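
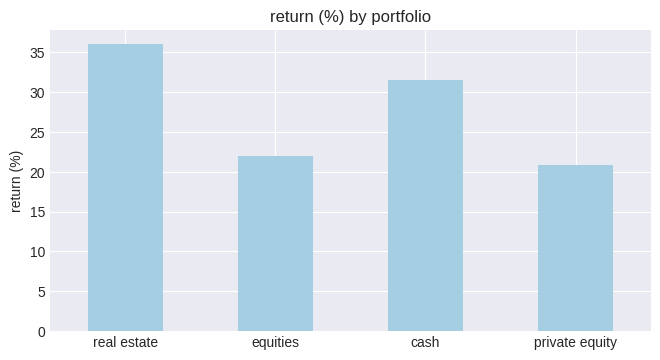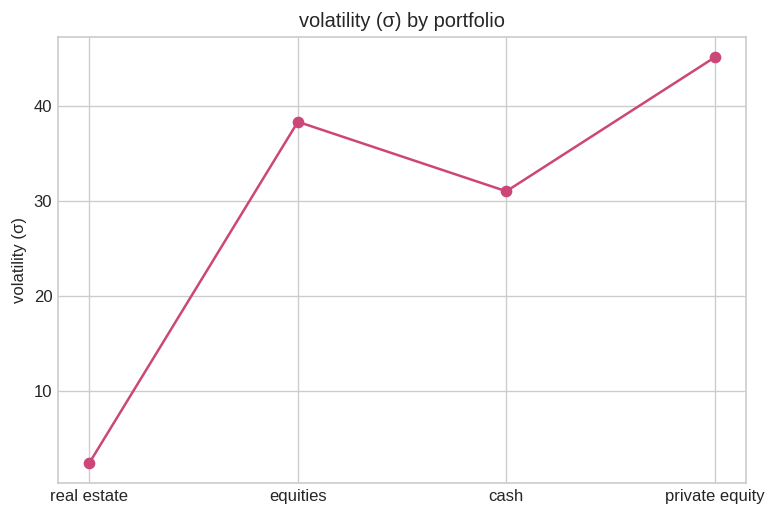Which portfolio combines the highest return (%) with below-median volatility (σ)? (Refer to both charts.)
Chart 2 median volatility (σ) ≈ 35; below-median portfolios: real estate, cash. Among those, real estate has the highest return (%) (≈ 35).

real estate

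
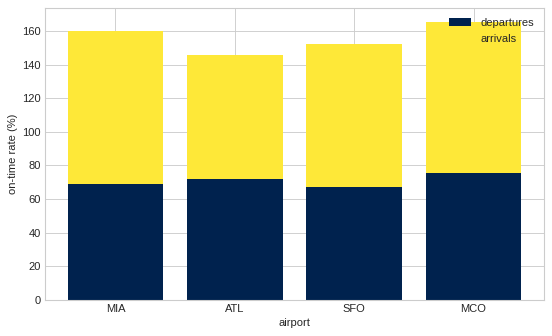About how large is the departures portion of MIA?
≈ 60

departures top ≈ 60, bottom ≈ 0; segment ≈ 60.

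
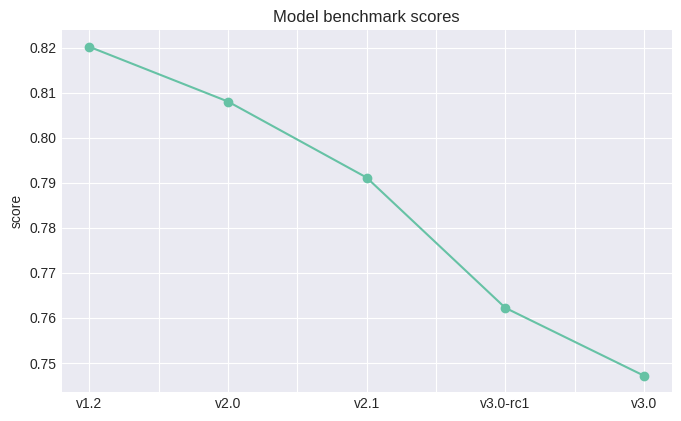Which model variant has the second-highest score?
Top 3: v1.2 ≈ 0.82, v2.0 ≈ 0.81, v2.1 ≈ 0.79.

v2.0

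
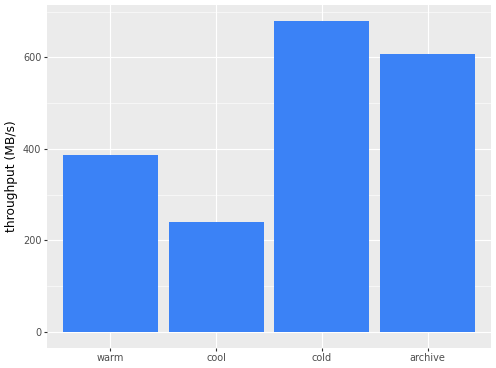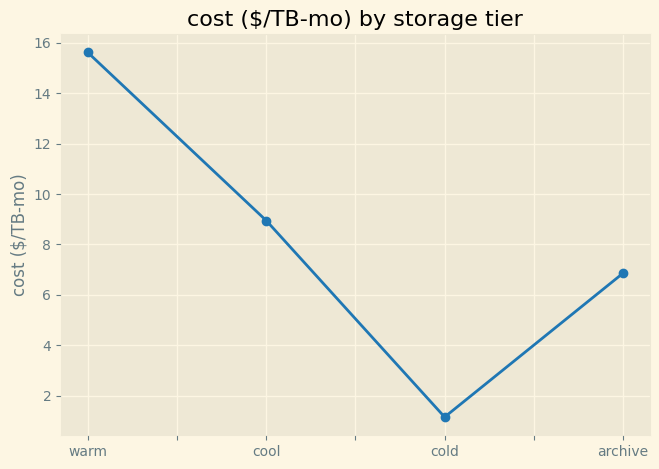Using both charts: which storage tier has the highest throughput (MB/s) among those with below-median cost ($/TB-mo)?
Chart 2 median cost ($/TB-mo) ≈ 8; below-median storage tiers: cold, archive. Among those, cold has the highest throughput (MB/s) (≈ 700).

cold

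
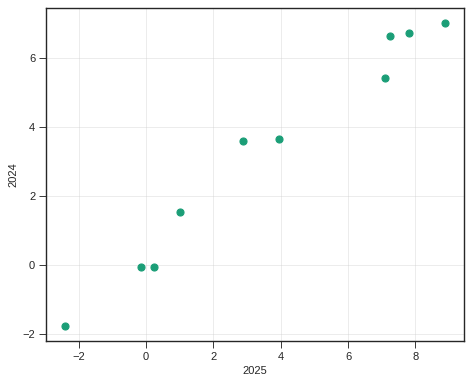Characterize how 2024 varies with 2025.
positive, strong

Points are positively correlated; strong (|r| ≈ 1.0).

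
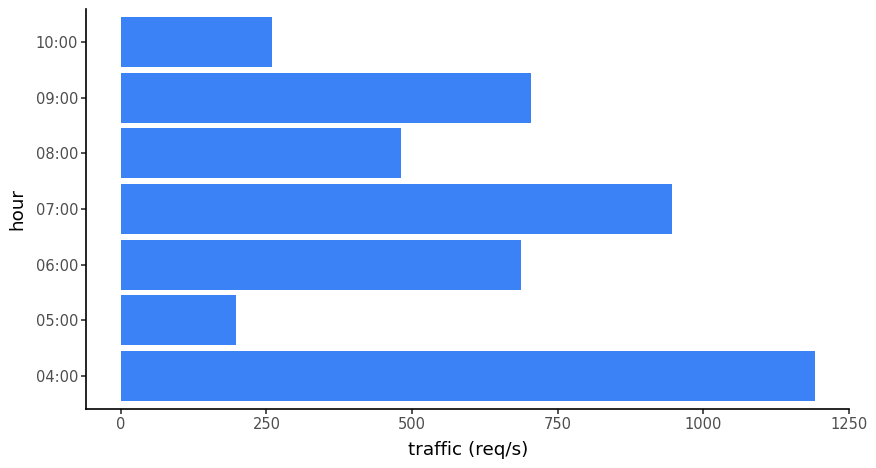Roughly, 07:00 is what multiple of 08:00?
≈ 1.8×

07:00 ≈ 900, 08:00 ≈ 500; 900/500 ≈ 1.8.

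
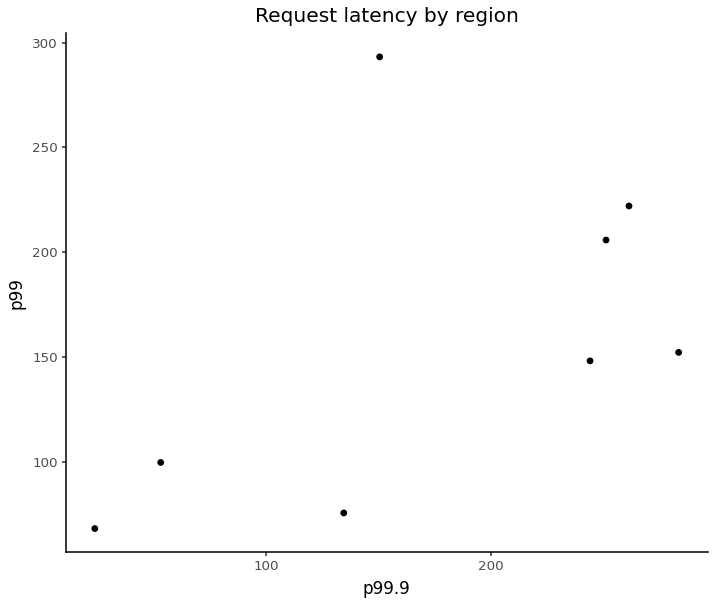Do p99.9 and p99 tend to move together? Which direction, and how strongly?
positive, moderate

Points are positively correlated; moderate (|r| ≈ 0.5).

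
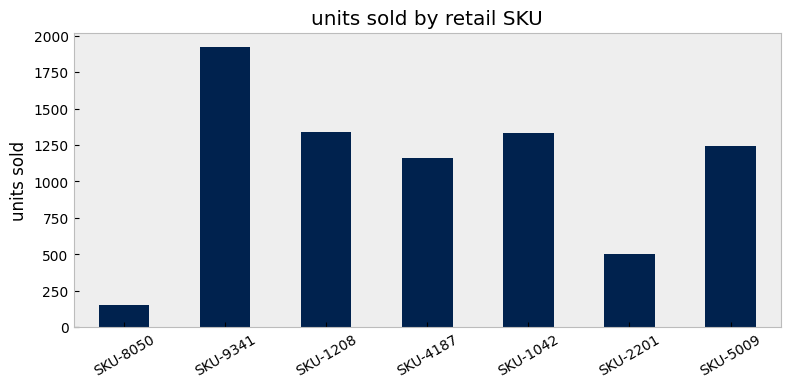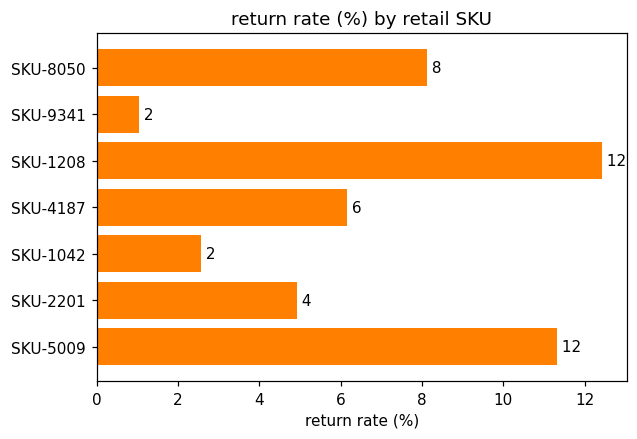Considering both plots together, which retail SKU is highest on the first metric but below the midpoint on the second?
Chart 2 median return rate (%) ≈ 6; below-median retail SKUs: SKU-9341, SKU-1042, SKU-2201. Among those, SKU-9341 has the highest units sold (≈ 2000).

SKU-9341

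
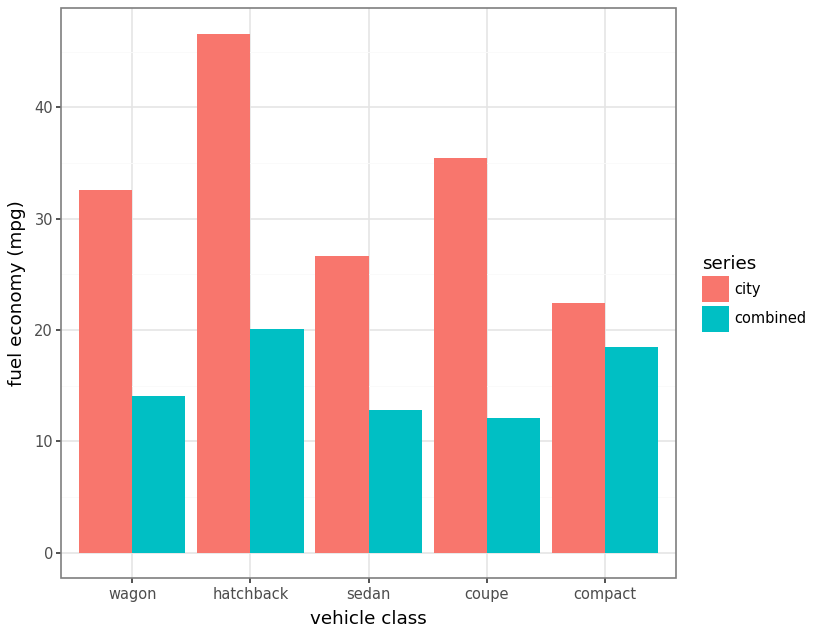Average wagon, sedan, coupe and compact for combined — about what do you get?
(15 + 15 + 10 + 20) / 4 ≈ 15.

≈ 15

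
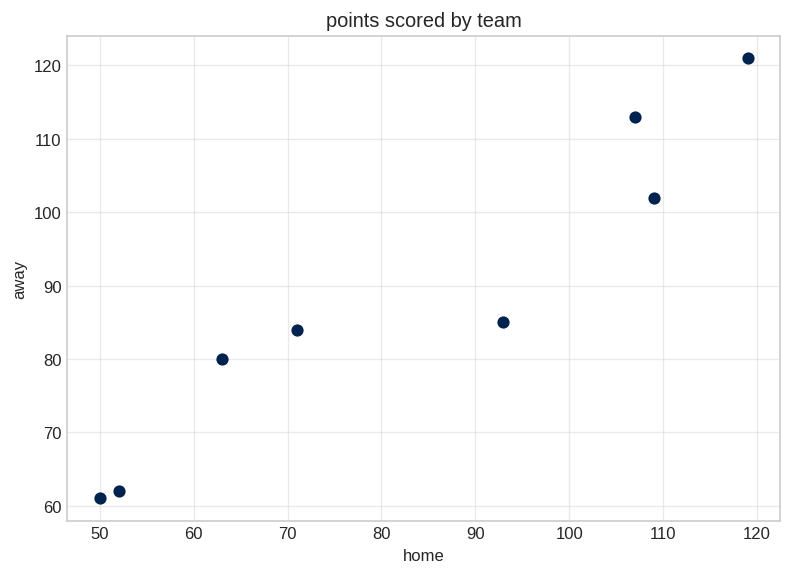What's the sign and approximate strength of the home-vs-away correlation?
Points are positively correlated; strong (|r| ≈ 1.0).

positive, strong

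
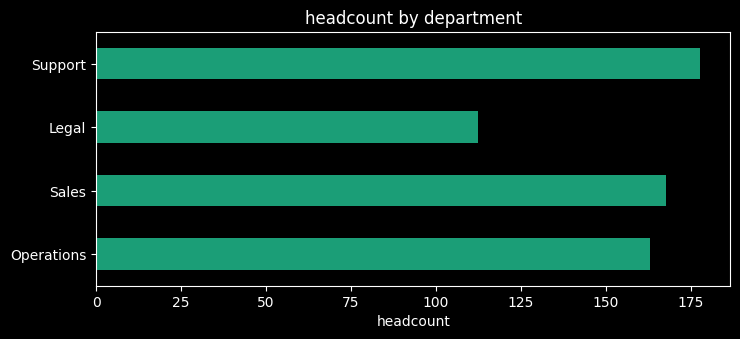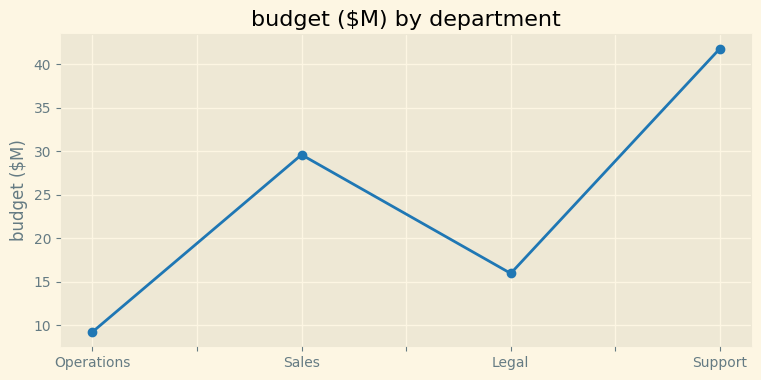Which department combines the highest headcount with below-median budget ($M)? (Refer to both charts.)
Chart 2 median budget ($M) ≈ 25; below-median departments: Operations, Legal. Among those, Operations has the highest headcount (≈ 160).

Operations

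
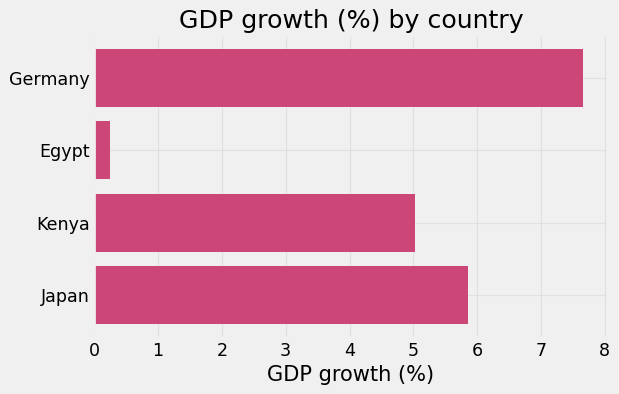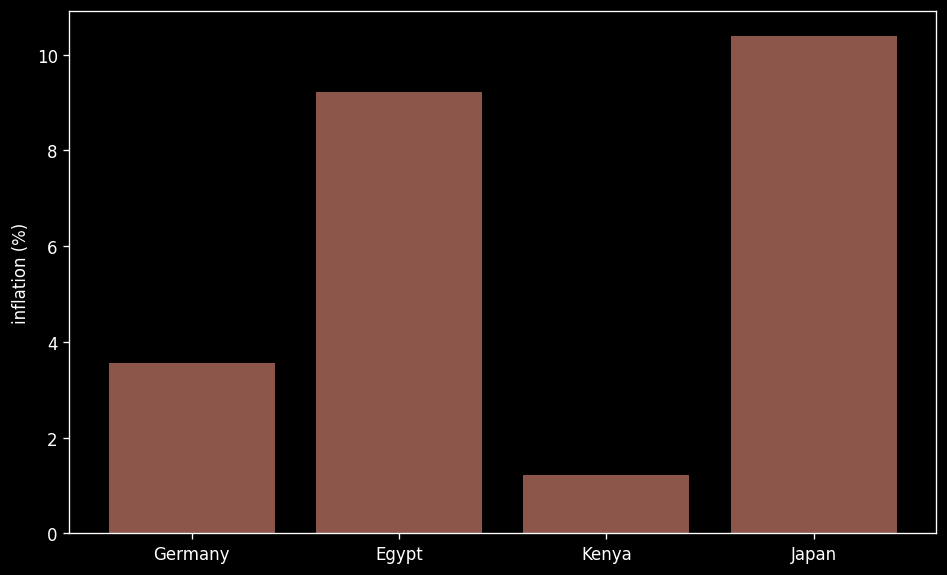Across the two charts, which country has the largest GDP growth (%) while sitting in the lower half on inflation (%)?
Chart 2 median inflation (%) ≈ 6; below-median countries: Germany, Kenya. Among those, Germany has the highest GDP growth (%) (≈ 8).

Germany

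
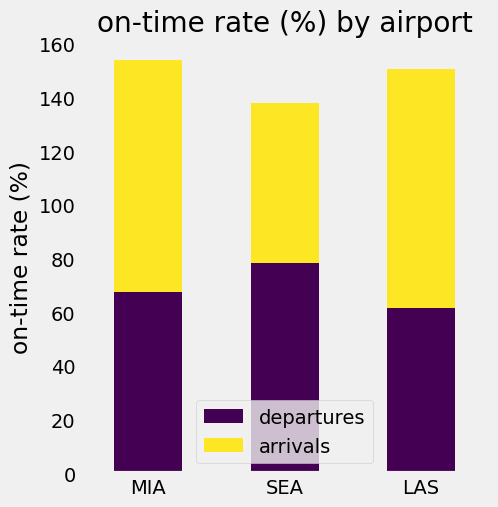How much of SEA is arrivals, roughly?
≈ 60

arrivals top ≈ 140, bottom ≈ 80; segment ≈ 60.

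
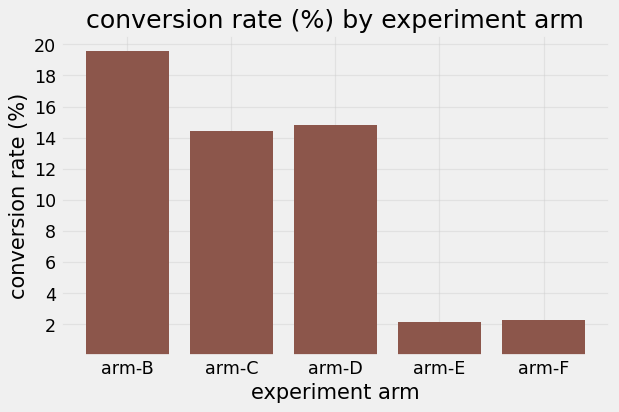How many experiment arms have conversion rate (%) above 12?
3

Above 12: arm-B, arm-C, arm-D.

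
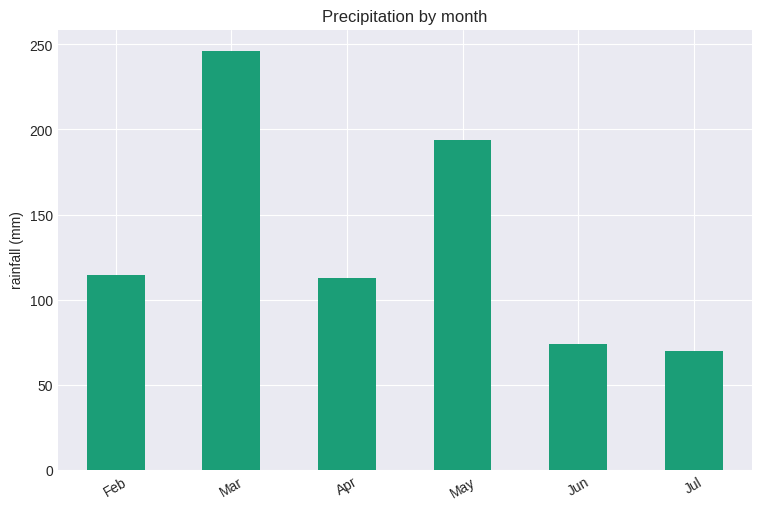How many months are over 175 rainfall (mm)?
2

Above 175: Mar, May.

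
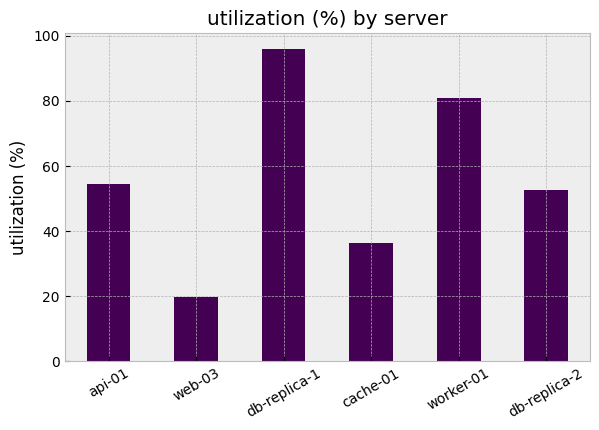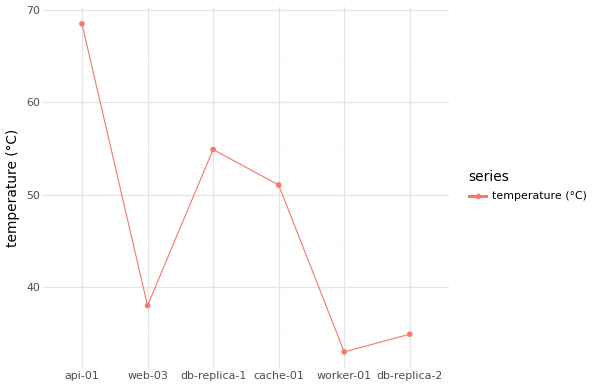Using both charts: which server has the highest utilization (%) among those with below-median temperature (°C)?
Chart 2 median temperature (°C) ≈ 40; below-median servers: web-03, worker-01, db-replica-2. Among those, worker-01 has the highest utilization (%) (≈ 80).

worker-01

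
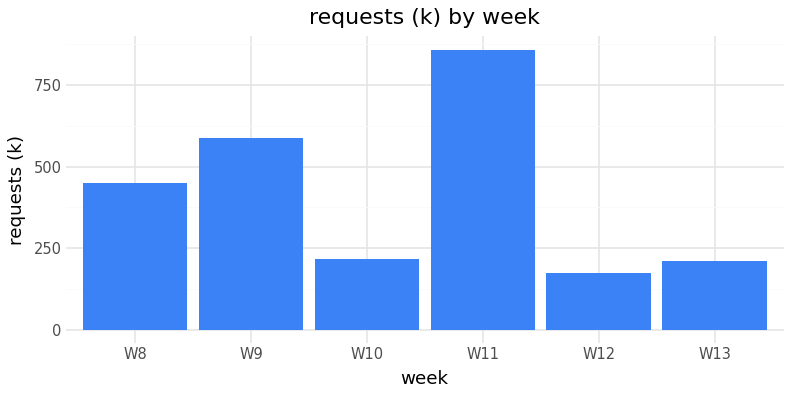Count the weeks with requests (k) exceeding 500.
Above 500: W9, W11.

2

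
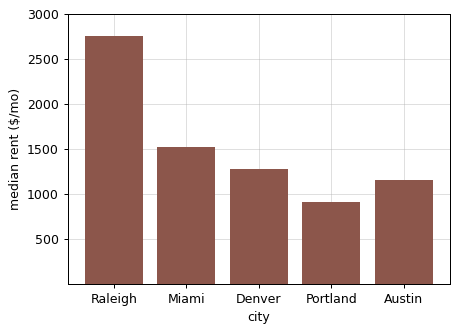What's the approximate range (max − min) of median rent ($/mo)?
Max Raleigh ≈ 3000, min Portland ≈ 1000; range ≈ 2000.

≈ 2000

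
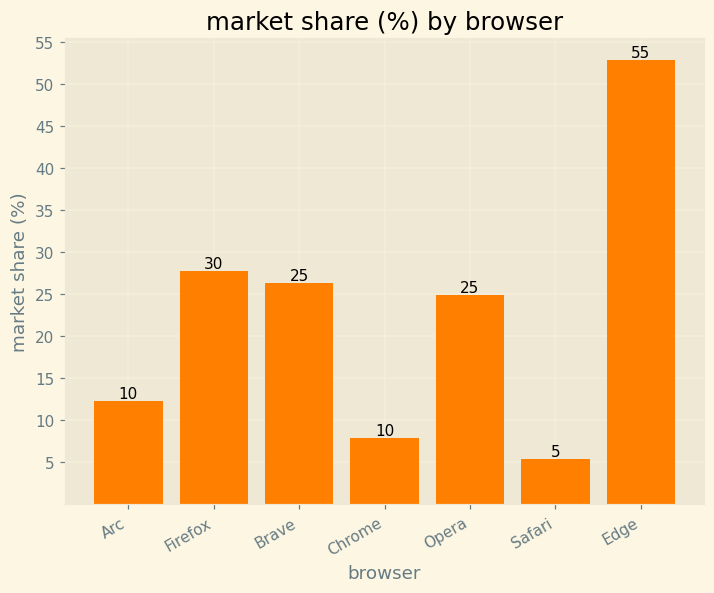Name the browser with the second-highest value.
Firefox

Top 3: Edge ≈ 55, Firefox ≈ 30, Brave ≈ 25.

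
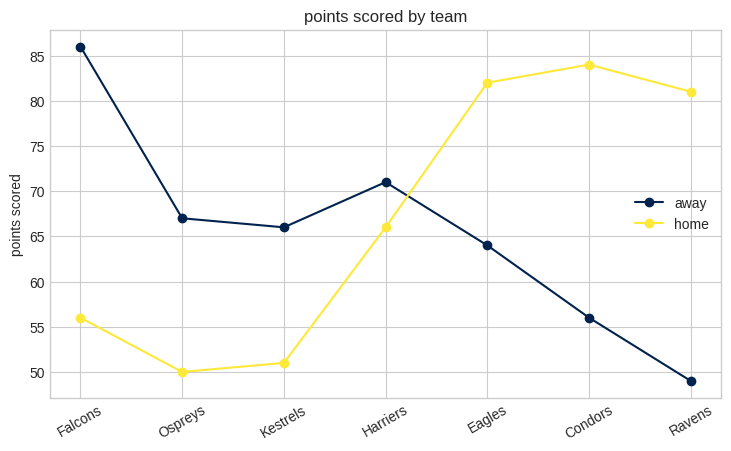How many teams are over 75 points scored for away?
Above 75: Falcons.

1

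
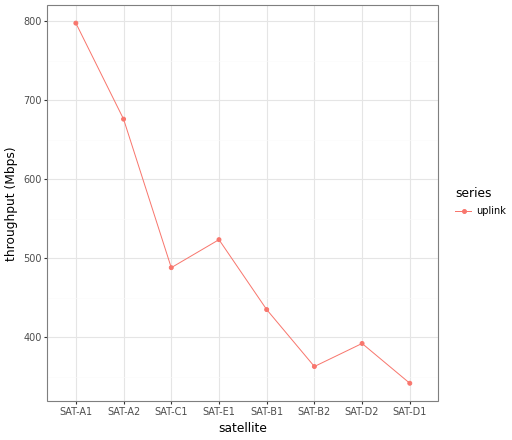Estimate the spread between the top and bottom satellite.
≈ 450

Max SAT-A1 ≈ 800, min SAT-D1 ≈ 350; range ≈ 450.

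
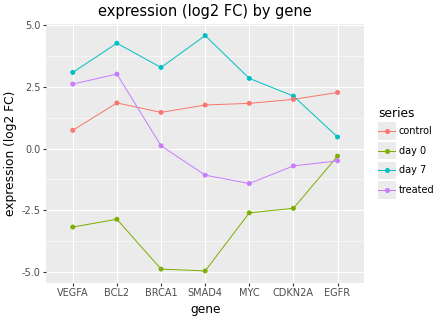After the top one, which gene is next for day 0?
Top 3 for day 0: EGFR ≈ 0, CDKN2A ≈ -2, MYC ≈ -3.

CDKN2A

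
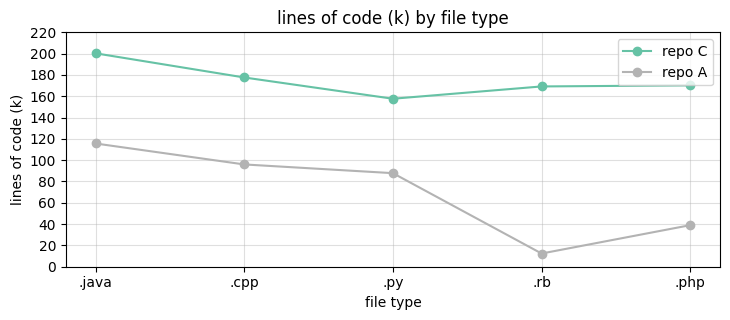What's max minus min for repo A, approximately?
≈ 100

Max .java ≈ 120, min .rb ≈ 20; range ≈ 100.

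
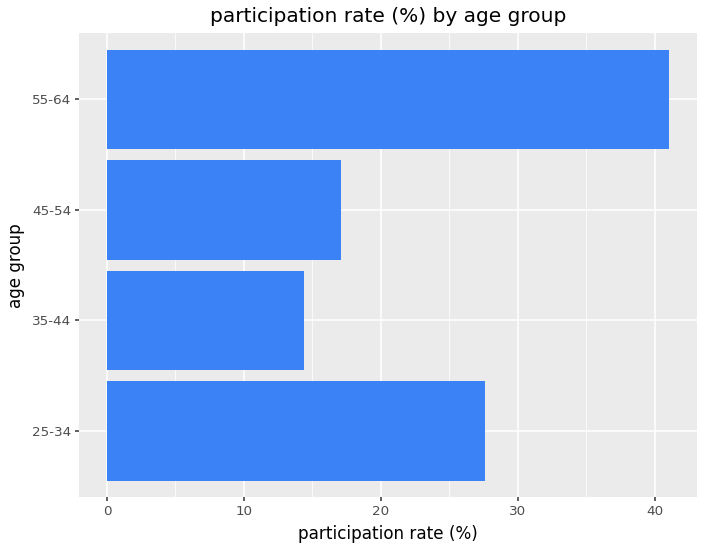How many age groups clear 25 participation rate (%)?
Above 25: 25-34, 55-64.

2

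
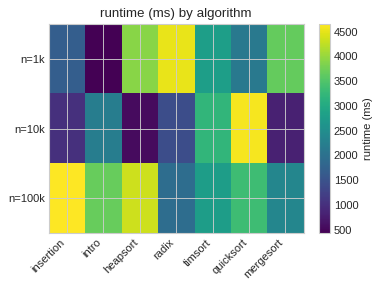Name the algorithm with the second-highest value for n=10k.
timsort

Top 3 for n=10k: quicksort ≈ 4500, timsort ≈ 3000, intro ≈ 2000.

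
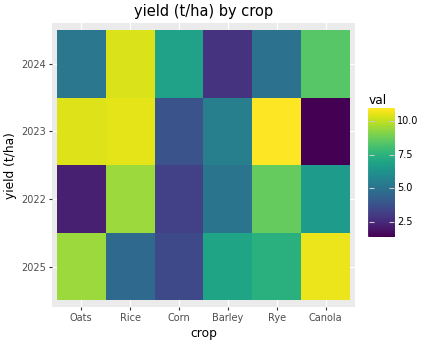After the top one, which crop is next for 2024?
Canola

Top 3 for 2024: Rice ≈ 10, Canola ≈ 8, Corn ≈ 7.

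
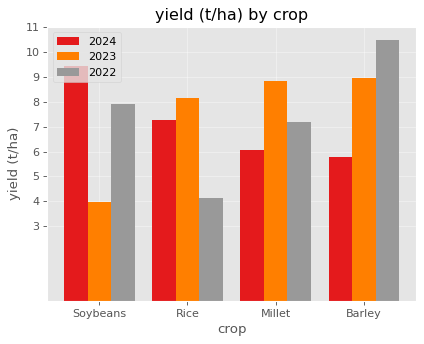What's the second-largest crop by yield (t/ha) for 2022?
Top 3 for 2022: Barley ≈ 10, Soybeans ≈ 8, Millet ≈ 7.

Soybeans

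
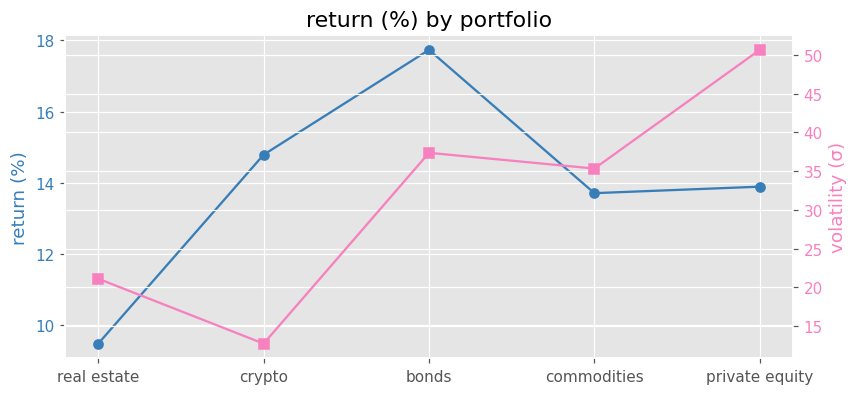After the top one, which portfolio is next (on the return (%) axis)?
Top 3 (on the return (%) axis): bonds ≈ 18, crypto ≈ 15, private equity ≈ 14.

crypto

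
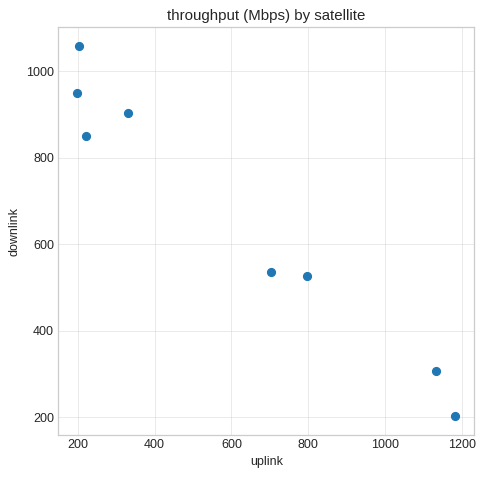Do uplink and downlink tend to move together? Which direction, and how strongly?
Points are negatively correlated; strong (|r| ≈ 1.0).

negative, strong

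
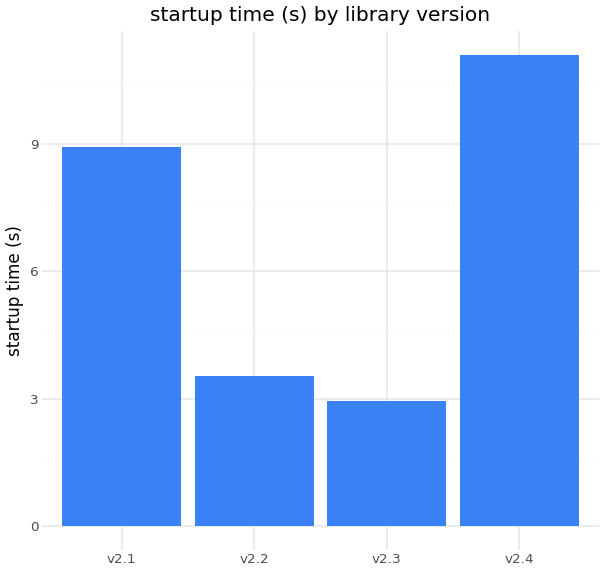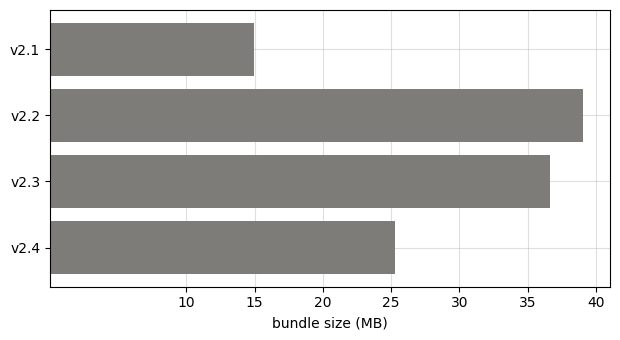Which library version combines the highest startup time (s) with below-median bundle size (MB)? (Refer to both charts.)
v2.4

Chart 2 median bundle size (MB) ≈ 30; below-median library versions: v2.1, v2.4. Among those, v2.4 has the highest startup time (s) (≈ 12).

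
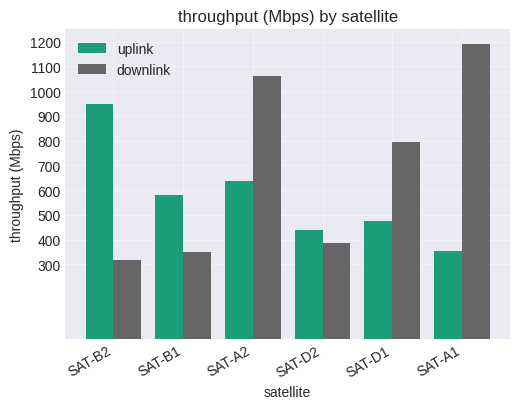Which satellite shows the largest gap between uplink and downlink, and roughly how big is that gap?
SAT-A1, ≈ 800 Mbps

SAT-A1: uplink ≈ 400, downlink ≈ 1200 → gap ≈ 800. Next-largest (SAT-B2) is only ≈ 600.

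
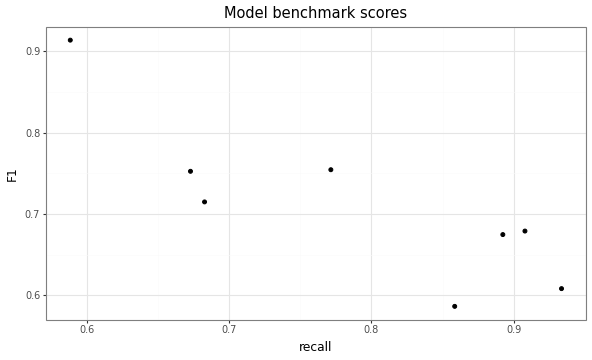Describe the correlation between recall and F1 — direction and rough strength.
Points are negatively correlated; strong (|r| ≈ 0.8).

negative, strong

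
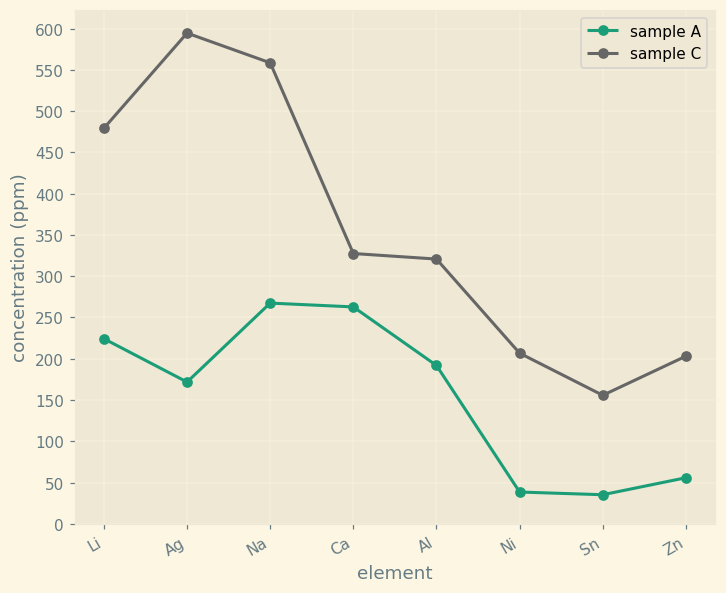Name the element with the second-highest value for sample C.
Na

Top 3 for sample C: Ag ≈ 600, Na ≈ 550, Li ≈ 500.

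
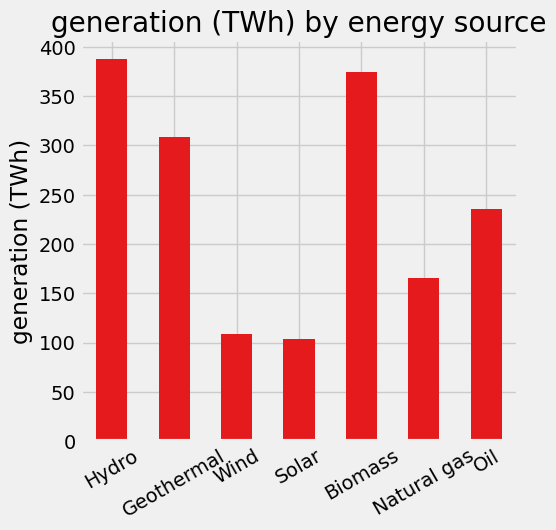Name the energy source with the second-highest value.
Biomass

Top 3: Hydro ≈ 400, Biomass ≈ 350, Geothermal ≈ 300.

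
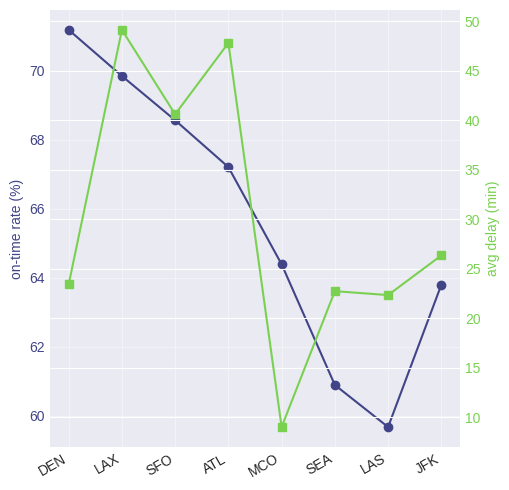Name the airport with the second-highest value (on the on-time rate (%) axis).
Top 3 (on the on-time rate (%) axis): DEN ≈ 71, LAX ≈ 70, SFO ≈ 69.

LAX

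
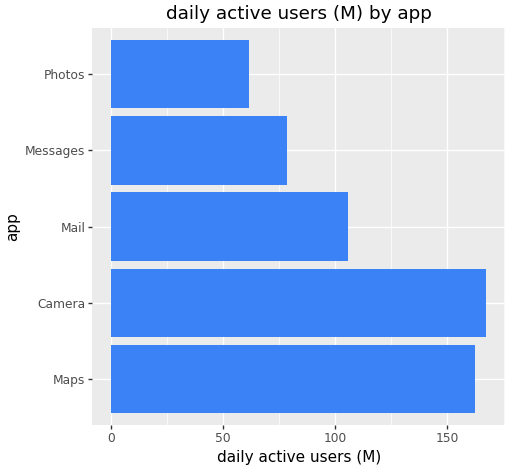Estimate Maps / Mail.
≈ 1.6×

Maps ≈ 160, Mail ≈ 100; 160/100 ≈ 1.6.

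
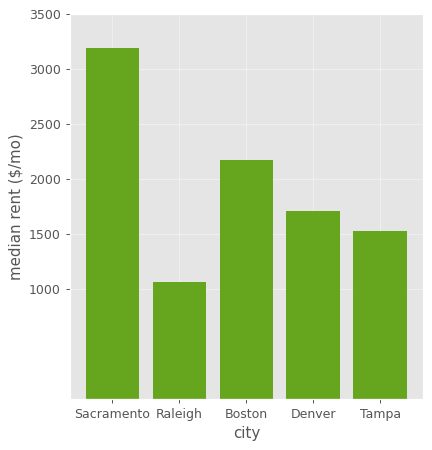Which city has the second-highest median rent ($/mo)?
Top 3: Sacramento ≈ 3000, Boston ≈ 2000, Denver ≈ 1500.

Boston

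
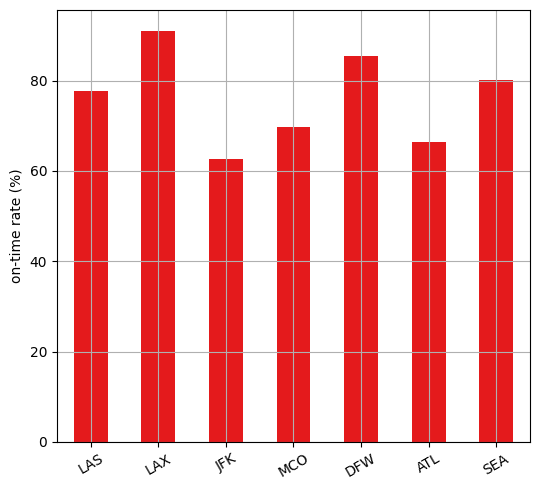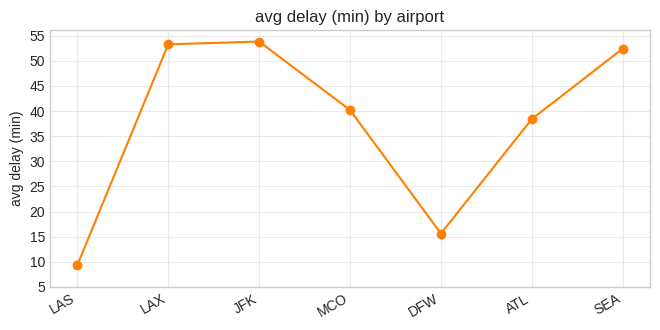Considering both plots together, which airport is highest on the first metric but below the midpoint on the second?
DFW

Chart 2 median avg delay (min) ≈ 40; below-median airports: LAS, DFW, ATL. Among those, DFW has the highest on-time rate (%) (≈ 90).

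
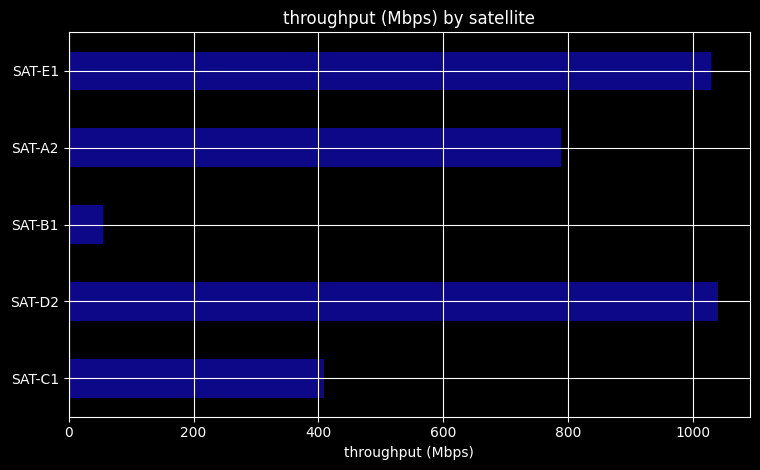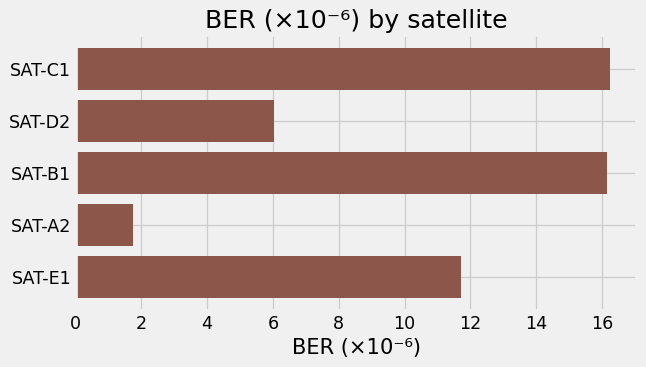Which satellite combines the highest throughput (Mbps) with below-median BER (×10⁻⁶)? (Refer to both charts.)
SAT-D2

Chart 2 median BER (×10⁻⁶) ≈ 12; below-median satellites: SAT-D2, SAT-A2. Among those, SAT-D2 has the highest throughput (Mbps) (≈ 1000).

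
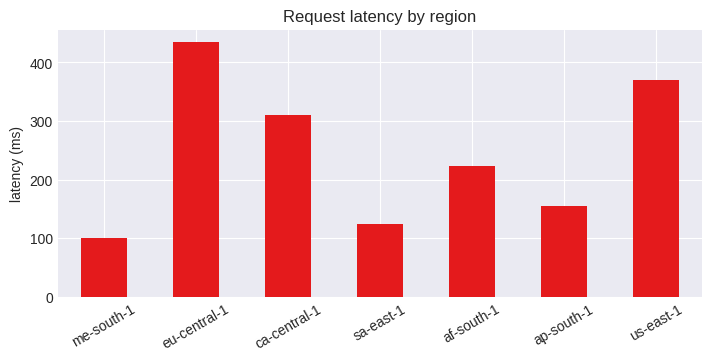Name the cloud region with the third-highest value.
Top 4: eu-central-1 ≈ 450, us-east-1 ≈ 350, ca-central-1 ≈ 300, af-south-1 ≈ 200.

ca-central-1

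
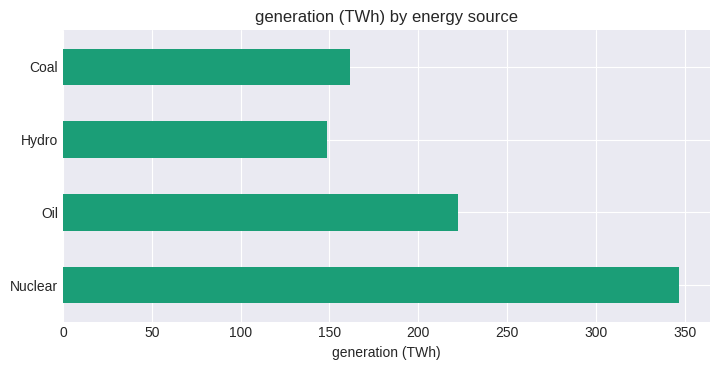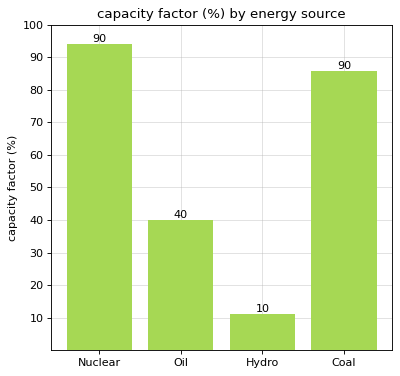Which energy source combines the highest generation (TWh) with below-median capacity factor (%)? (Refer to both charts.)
Oil

Chart 2 median capacity factor (%) ≈ 60; below-median energy sources: Oil, Hydro. Among those, Oil has the highest generation (TWh) (≈ 200).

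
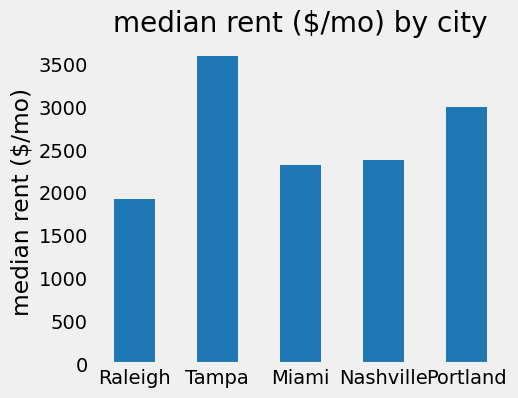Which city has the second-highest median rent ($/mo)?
Portland

Top 3: Tampa ≈ 3500, Portland ≈ 3000, Nashville ≈ 2500.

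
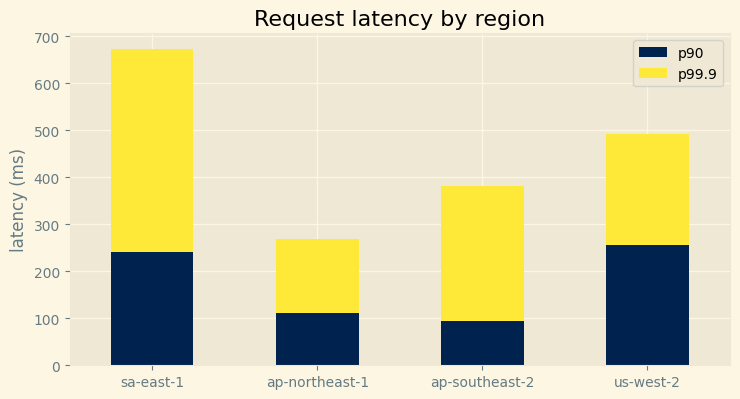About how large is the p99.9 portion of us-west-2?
p99.9 top ≈ 500, bottom ≈ 300; segment ≈ 200.

≈ 200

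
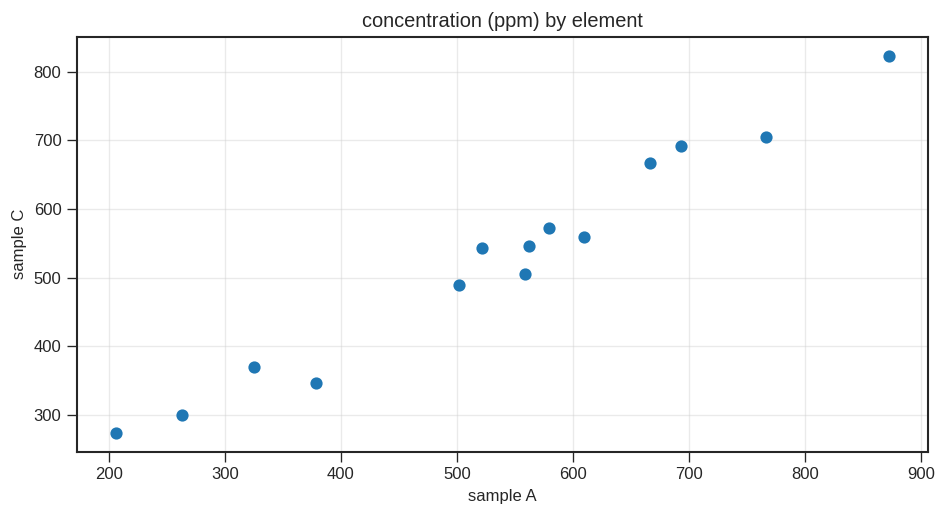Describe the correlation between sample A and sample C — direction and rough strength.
Points are positively correlated; strong (|r| ≈ 1.0).

positive, strong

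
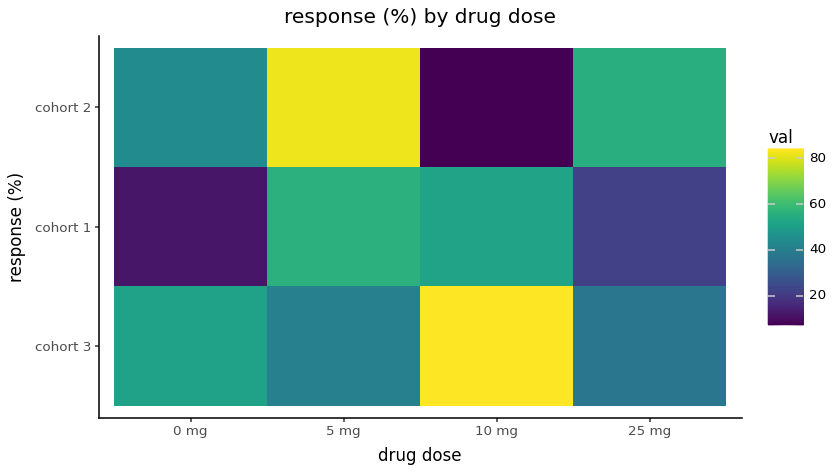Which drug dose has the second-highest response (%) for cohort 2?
Top 3 for cohort 2: 5 mg ≈ 80, 25 mg ≈ 60, 0 mg ≈ 40.

25 mg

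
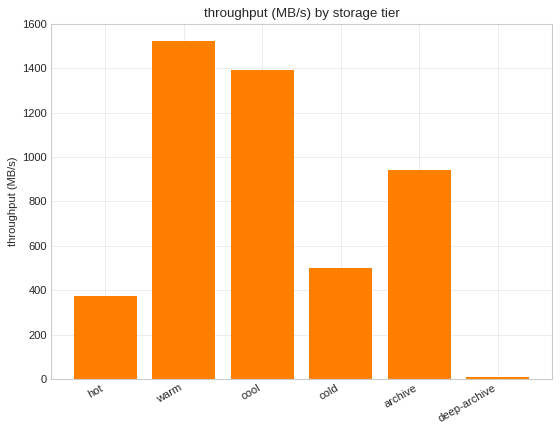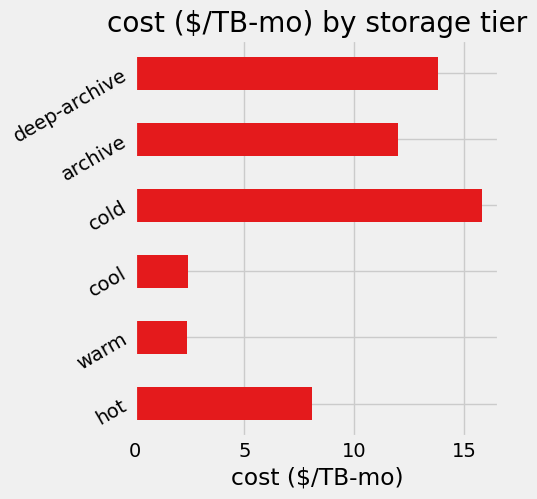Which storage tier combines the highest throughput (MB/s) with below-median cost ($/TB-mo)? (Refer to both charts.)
warm

Chart 2 median cost ($/TB-mo) ≈ 10; below-median storage tiers: hot, warm, cool. Among those, warm has the highest throughput (MB/s) (≈ 1600).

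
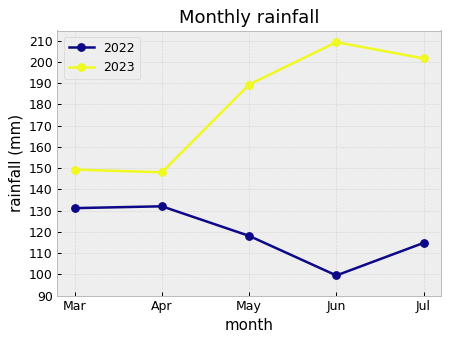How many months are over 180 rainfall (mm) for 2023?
Above 180: May, Jun, Jul.

3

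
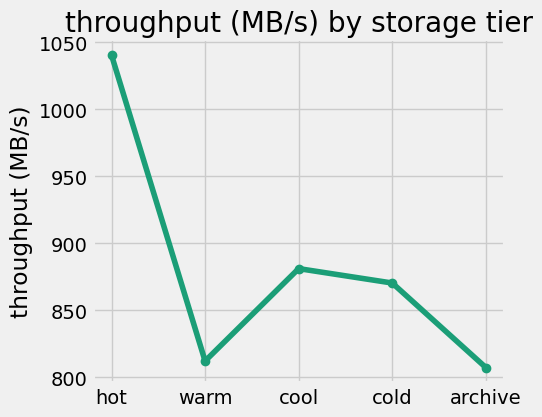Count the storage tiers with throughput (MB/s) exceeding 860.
3

Above 860: hot, cool, cold.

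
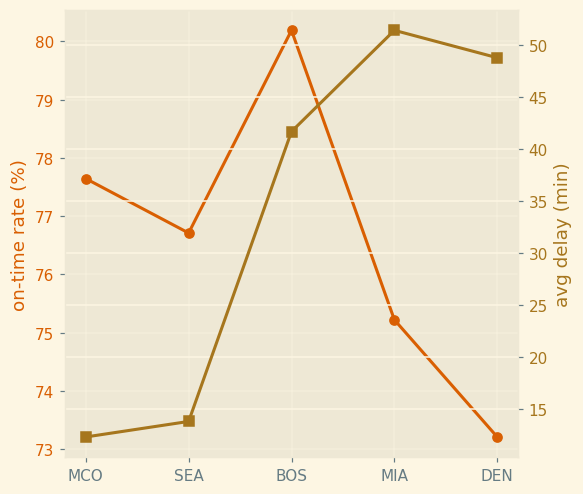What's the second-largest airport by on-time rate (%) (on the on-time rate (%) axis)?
Top 3 (on the on-time rate (%) axis): BOS ≈ 80, MCO ≈ 78, SEA ≈ 77.

MCO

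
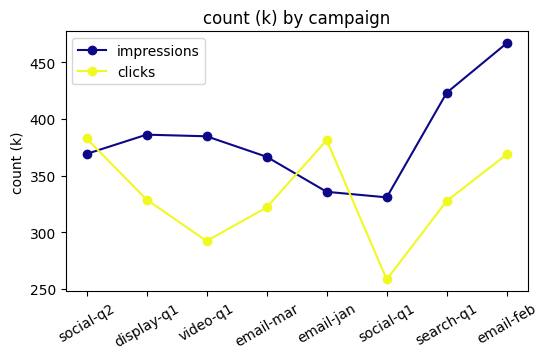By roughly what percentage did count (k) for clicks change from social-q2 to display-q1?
social-q2 ≈ 380, display-q1 ≈ 320; (320 − 380) / 380 ≈ -15.8%.

≈ -15.8%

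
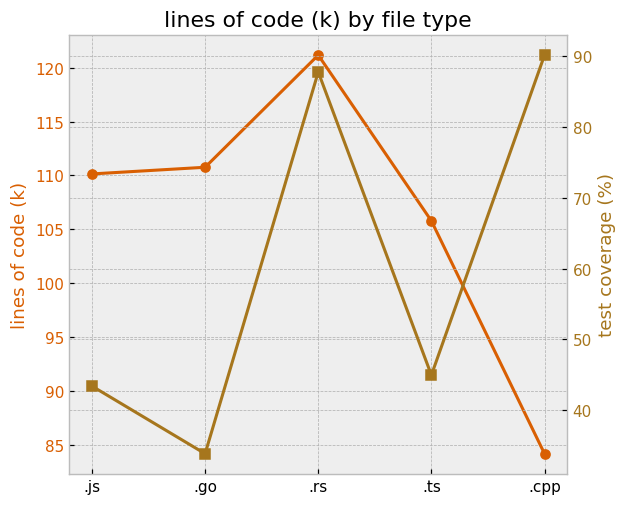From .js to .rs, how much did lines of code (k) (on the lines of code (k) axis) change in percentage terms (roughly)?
≈ +9.1%

.js ≈ 110, .rs ≈ 120; (120 − 110) / 110 ≈ +9.1%.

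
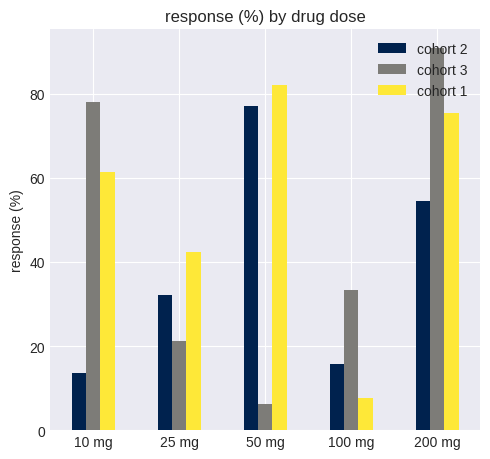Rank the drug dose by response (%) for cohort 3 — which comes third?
Top 4 for cohort 3: 200 mg ≈ 90, 10 mg ≈ 80, 100 mg ≈ 30, 25 mg ≈ 20.

100 mg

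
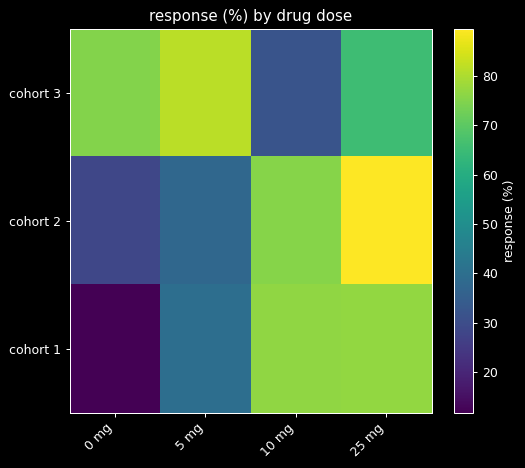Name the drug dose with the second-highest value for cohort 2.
10 mg

Top 3 for cohort 2: 25 mg ≈ 90, 10 mg ≈ 80, 5 mg ≈ 40.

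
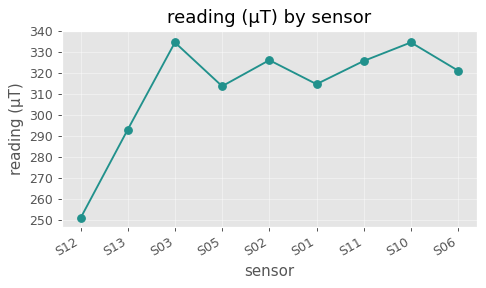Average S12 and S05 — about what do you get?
(250 + 310) / 2 ≈ 280.

≈ 280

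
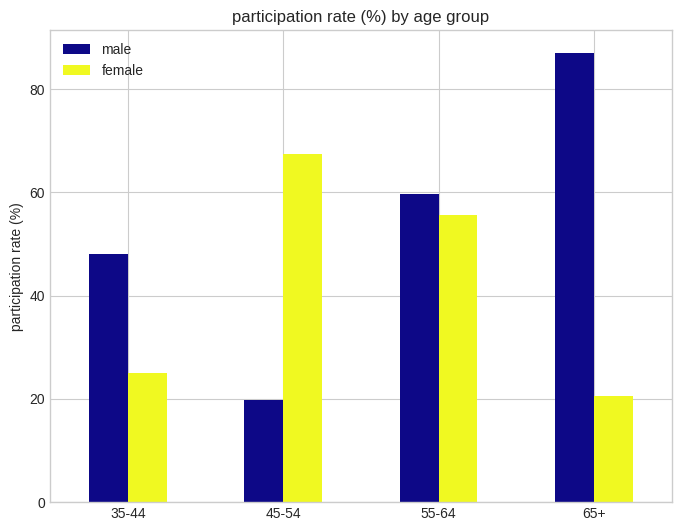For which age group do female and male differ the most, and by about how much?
65+, ≈ 70 %

65+: female ≈ 20, male ≈ 90 → gap ≈ 70. Next-largest (45-54) is only ≈ 50.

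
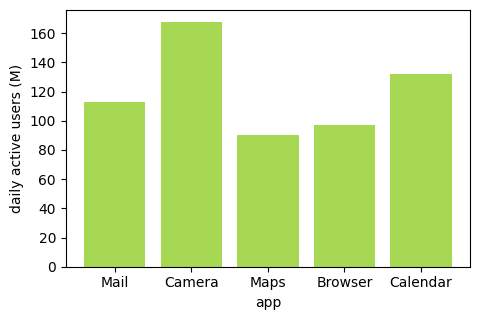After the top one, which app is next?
Top 3: Camera ≈ 160, Calendar ≈ 140, Mail ≈ 120.

Calendar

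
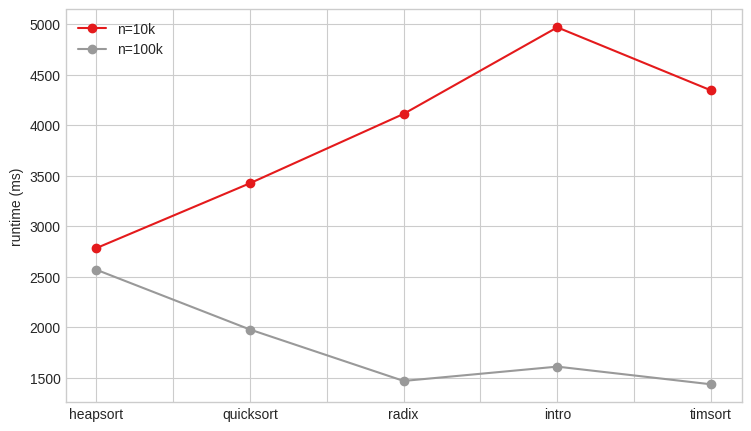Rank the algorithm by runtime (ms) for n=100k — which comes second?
Top 3 for n=100k: heapsort ≈ 2500, quicksort ≈ 2000, intro ≈ 1500.

quicksort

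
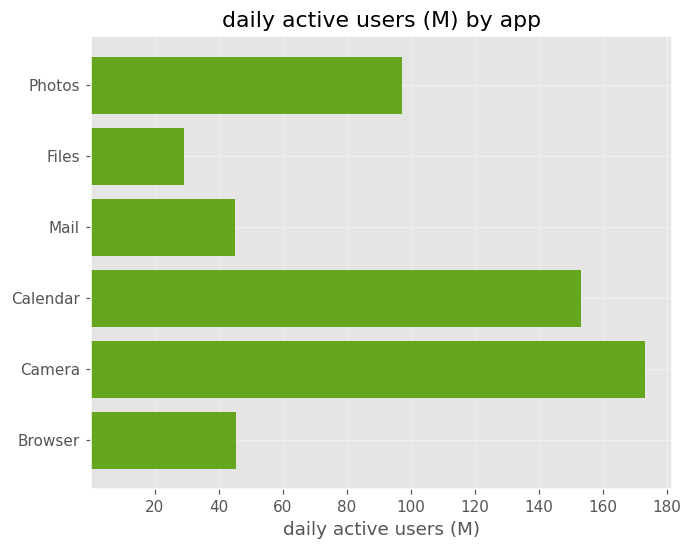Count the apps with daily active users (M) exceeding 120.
Above 120: Calendar, Camera.

2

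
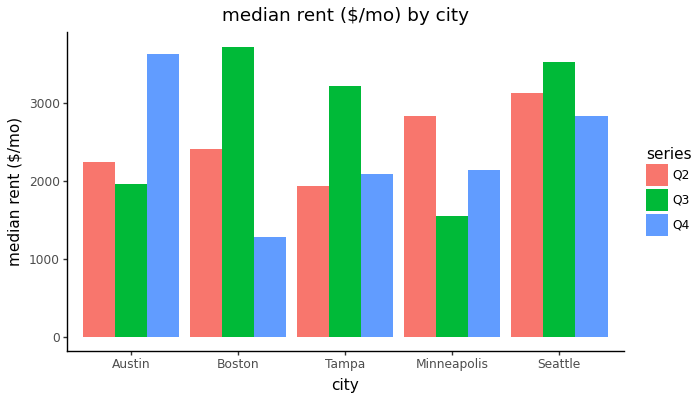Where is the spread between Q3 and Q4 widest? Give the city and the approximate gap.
Boston, ≈ 2000 $/mo

Boston: Q3 ≈ 3500, Q4 ≈ 1500 → gap ≈ 2000. Next-largest (Austin) is only ≈ 1500.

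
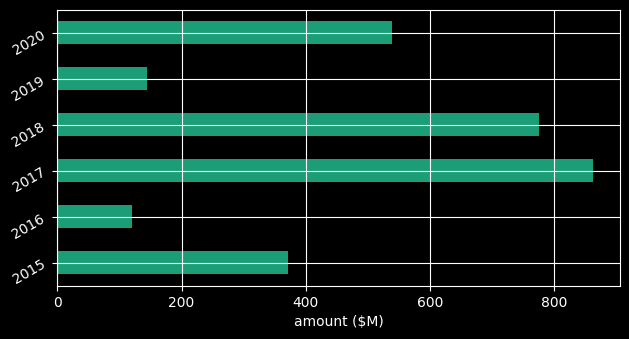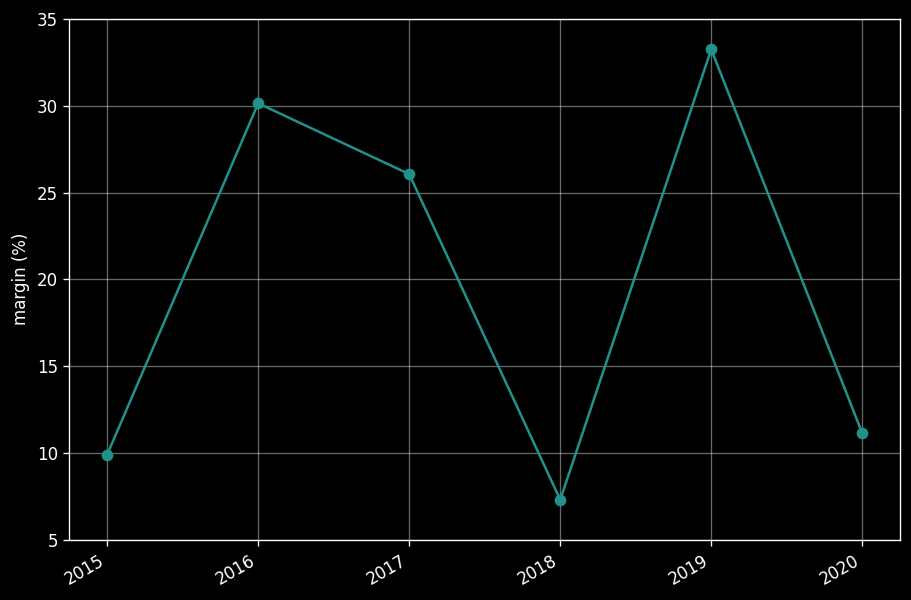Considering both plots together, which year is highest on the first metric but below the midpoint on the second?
Chart 2 median margin (%) ≈ 20; below-median years: 2015, 2018, 2020. Among those, 2018 has the highest amount ($M) (≈ 800).

2018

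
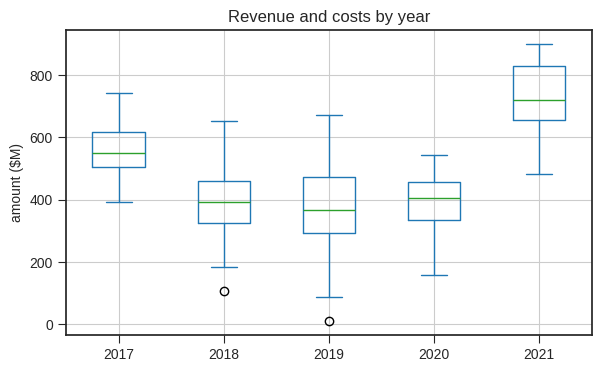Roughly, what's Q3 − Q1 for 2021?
≈ 200

Q3 ≈ 850, Q1 ≈ 650; IQR ≈ 200.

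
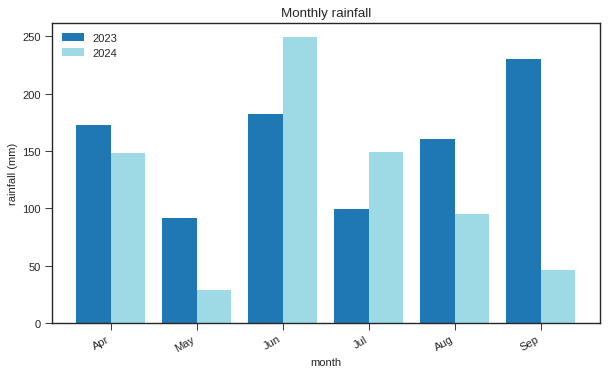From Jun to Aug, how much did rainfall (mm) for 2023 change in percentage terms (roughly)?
≈ -14.3%

Jun ≈ 175, Aug ≈ 150; (150 − 175) / 175 ≈ -14.3%.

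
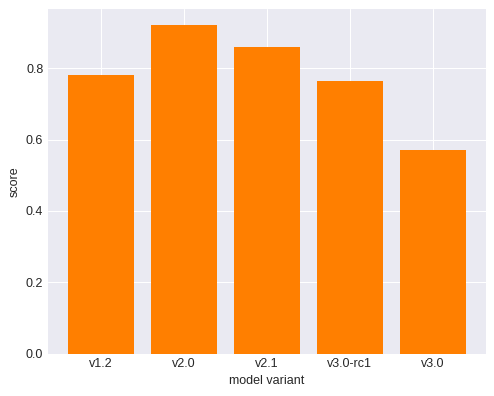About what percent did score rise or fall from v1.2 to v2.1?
v1.2 ≈ 0.8, v2.1 ≈ 0.9; (0.9 − 0.8) / 0.8 ≈ +12.5%.

≈ +12.5%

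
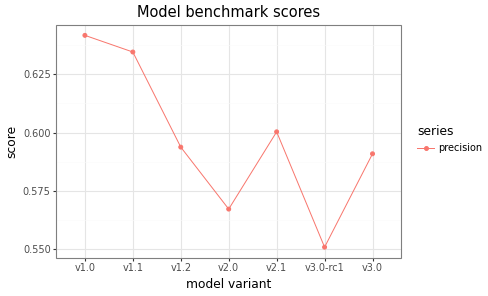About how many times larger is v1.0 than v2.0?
v1.0 ≈ 0.64, v2.0 ≈ 0.57; 0.64/0.57 ≈ 1.12.

≈ 1.12×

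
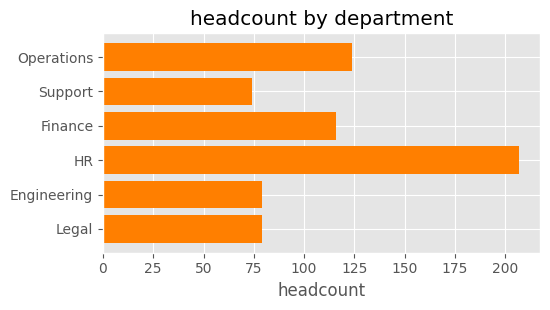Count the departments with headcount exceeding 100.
Above 100: Operations, Finance, HR.

3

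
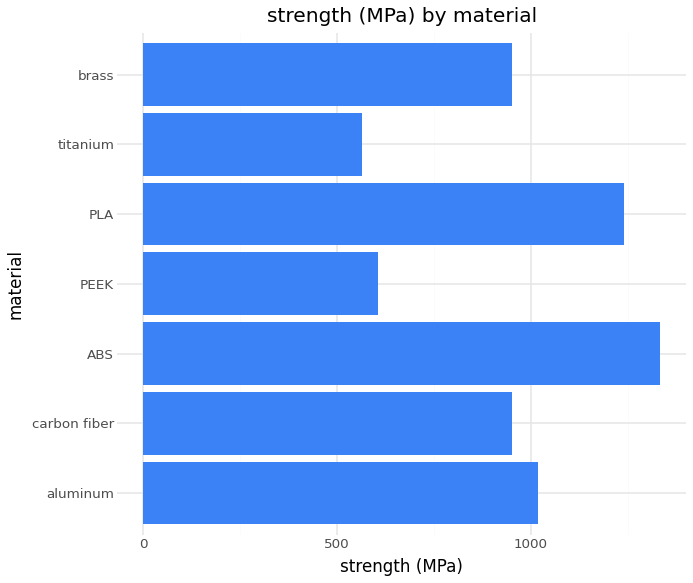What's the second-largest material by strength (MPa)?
PLA

Top 3: ABS ≈ 1400, PLA ≈ 1200, aluminum ≈ 1000.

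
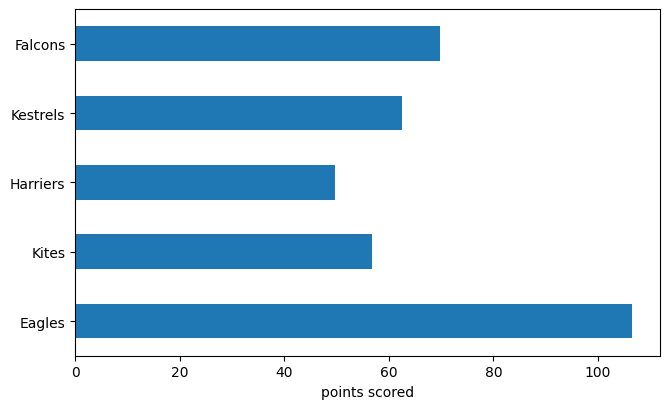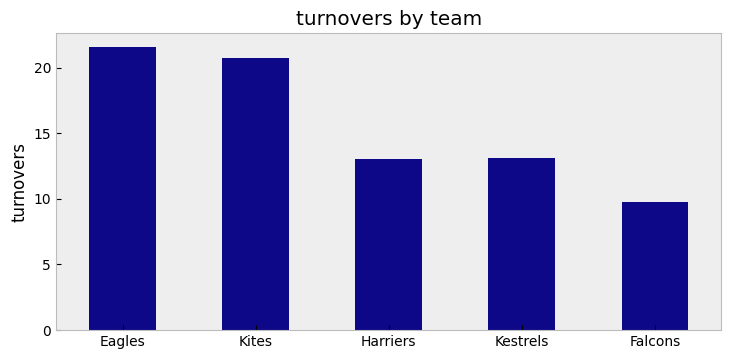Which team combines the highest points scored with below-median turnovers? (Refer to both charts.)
Falcons

Chart 2 median turnovers ≈ 14; below-median teams: Harriers, Falcons. Among those, Falcons has the highest points scored (≈ 70).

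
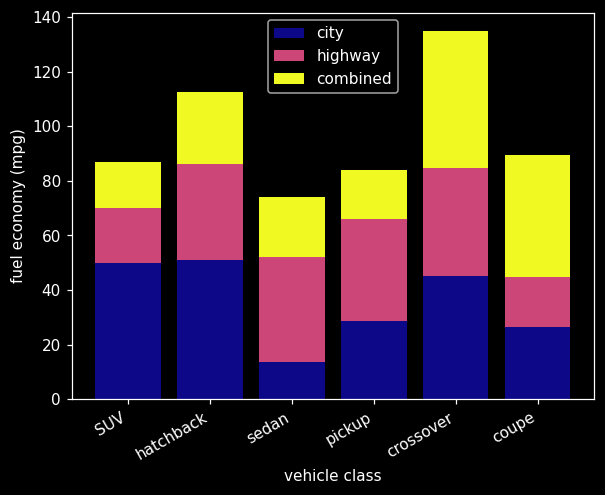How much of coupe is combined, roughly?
combined top ≈ 80, bottom ≈ 40; segment ≈ 40.

≈ 40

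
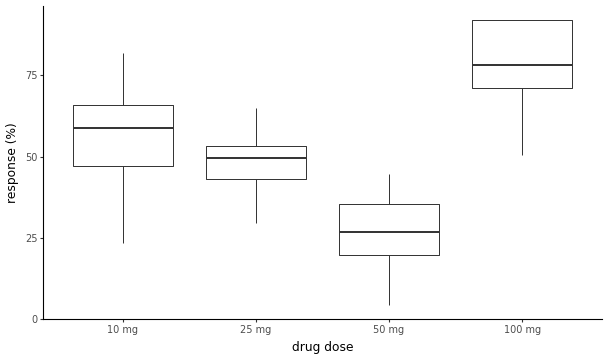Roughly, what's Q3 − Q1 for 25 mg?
Q3 ≈ 55, Q1 ≈ 45; IQR ≈ 10.

≈ 10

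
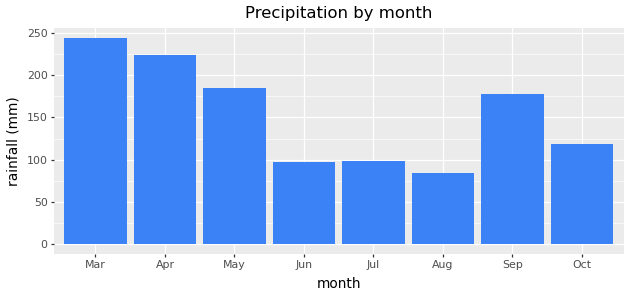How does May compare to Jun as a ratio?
May ≈ 175, Jun ≈ 100; 175/100 ≈ 1.75.

≈ 1.75×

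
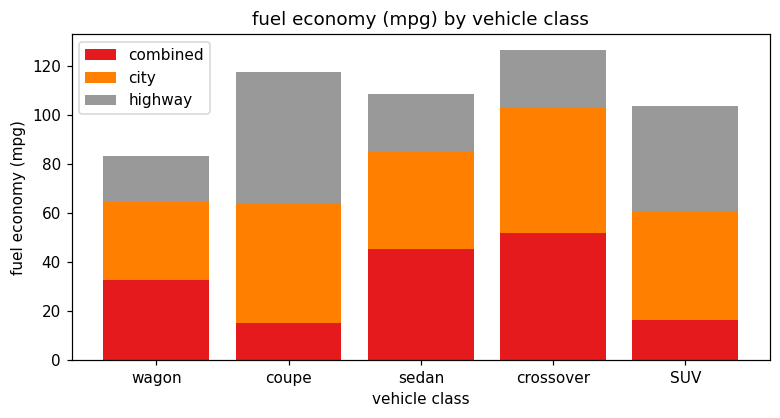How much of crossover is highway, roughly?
highway top ≈ 120, bottom ≈ 100; segment ≈ 20.

≈ 20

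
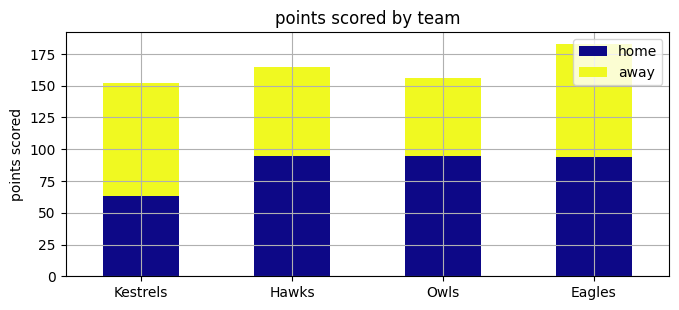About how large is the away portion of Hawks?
away top ≈ 160, bottom ≈ 100; segment ≈ 60.

≈ 60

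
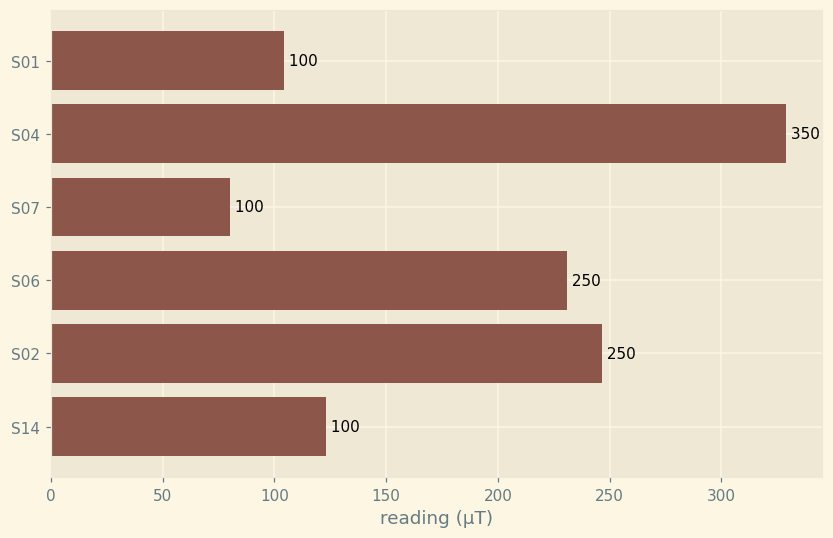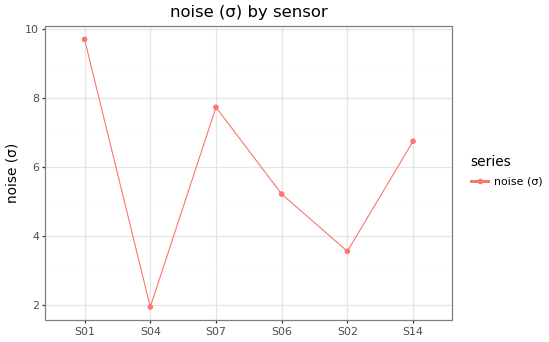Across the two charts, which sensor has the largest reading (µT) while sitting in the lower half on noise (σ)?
Chart 2 median noise (σ) ≈ 6; below-median sensors: S04, S06, S02. Among those, S04 has the highest reading (µT) (≈ 350).

S04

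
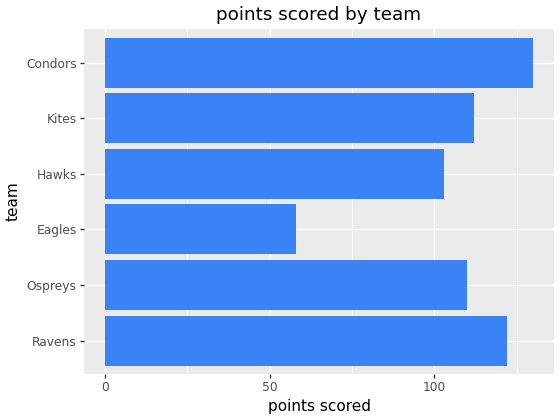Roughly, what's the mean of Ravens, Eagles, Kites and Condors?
(120 + 60 + 120 + 120) / 4 ≈ 105.

≈ 105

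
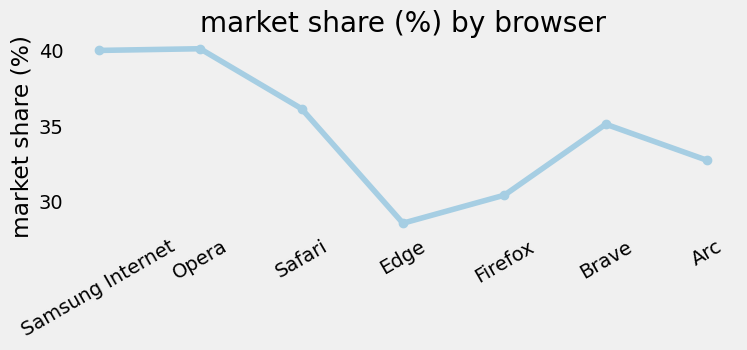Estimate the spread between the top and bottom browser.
≈ 11

Max Opera ≈ 40, min Edge ≈ 29; range ≈ 11.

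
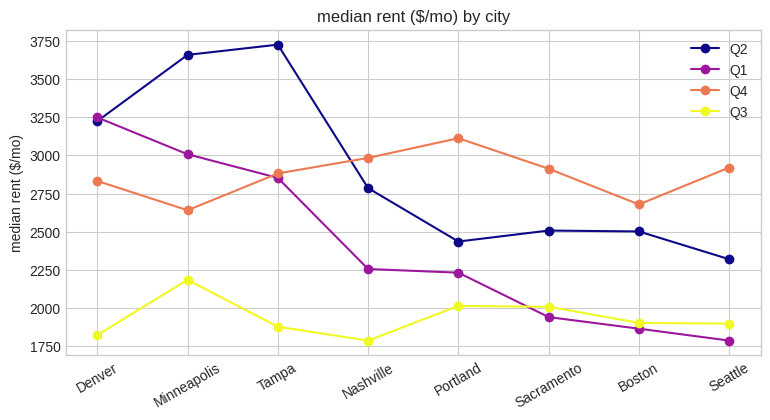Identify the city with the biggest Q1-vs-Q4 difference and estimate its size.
Seattle: Q1 ≈ 1800, Q4 ≈ 3000 → gap ≈ 1200. Next-largest (Sacramento) is only ≈ 1000.

Seattle, ≈ 1200 $/mo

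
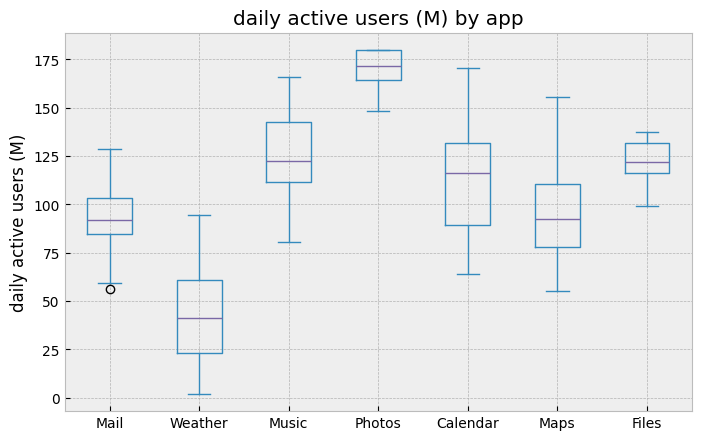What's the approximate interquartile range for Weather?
≈ 40

Q3 ≈ 60, Q1 ≈ 20; IQR ≈ 40.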